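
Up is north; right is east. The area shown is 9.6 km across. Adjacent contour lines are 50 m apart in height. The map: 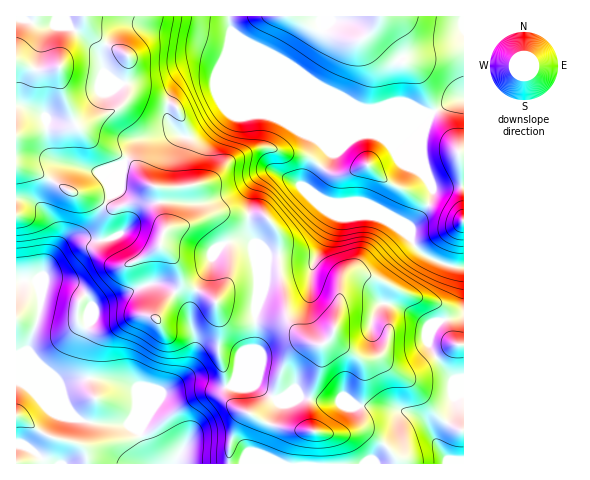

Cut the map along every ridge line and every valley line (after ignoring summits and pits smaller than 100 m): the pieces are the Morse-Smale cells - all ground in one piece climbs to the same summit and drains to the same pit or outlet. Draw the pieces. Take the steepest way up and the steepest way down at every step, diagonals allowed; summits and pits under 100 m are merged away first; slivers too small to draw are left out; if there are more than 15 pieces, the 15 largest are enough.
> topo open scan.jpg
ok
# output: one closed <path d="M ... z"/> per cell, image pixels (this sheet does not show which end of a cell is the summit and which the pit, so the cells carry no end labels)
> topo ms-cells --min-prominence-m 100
<path d="M229 16l-212 0-1 150 23 8 30 17 23 6 19 10 5 0-8 6-6 12 0 19 4 9 9 10 10 3 14-6 22-14 15 16 7 19 33 20 4 24-1 30 6 19 2 22 8 11 11 5-6 7-8 18-3 27 234 0 1-197-19-3-19-8-11-10-5-9 2-12 11-11 9-19 0-7-5-13-5-27 4-23 5-12-13-3-55-1-42-22-37-27-42-21-11-10z"/><path d="M19 166l-3 1 0 296 212 1 5-31 13-21-11-5-8-11-2-22-6-19 1-30-4-24-33-20-7-19-15-16-22 14-14 6-10-3-9-10-4-9 0-19 6-12 8-5-5-1-19-10-23-6-30-17z"/><path d="M463 16l-233 0 0 10 1 3 14 13 39 18 37 27 42 22 55 1 15 3 22-13 9-2z"/><path d="M463 99l-8 1-20 10-5 5-3 7-5 26 5 27 5 13 0 7-9 19-11 11-2 11 5 10 8 8 31 13 10-1z"/>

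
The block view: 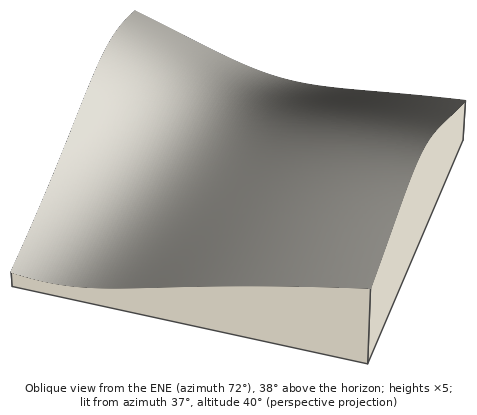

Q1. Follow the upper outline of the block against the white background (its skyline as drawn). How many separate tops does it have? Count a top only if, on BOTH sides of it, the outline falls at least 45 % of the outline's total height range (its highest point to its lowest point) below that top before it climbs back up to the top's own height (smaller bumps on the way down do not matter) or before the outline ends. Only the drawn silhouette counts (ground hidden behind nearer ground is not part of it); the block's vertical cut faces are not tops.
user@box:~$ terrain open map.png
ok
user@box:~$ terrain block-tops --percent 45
0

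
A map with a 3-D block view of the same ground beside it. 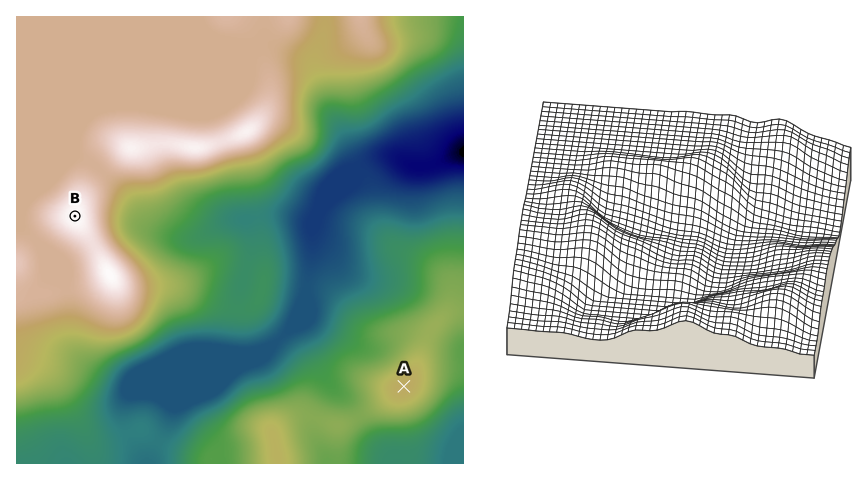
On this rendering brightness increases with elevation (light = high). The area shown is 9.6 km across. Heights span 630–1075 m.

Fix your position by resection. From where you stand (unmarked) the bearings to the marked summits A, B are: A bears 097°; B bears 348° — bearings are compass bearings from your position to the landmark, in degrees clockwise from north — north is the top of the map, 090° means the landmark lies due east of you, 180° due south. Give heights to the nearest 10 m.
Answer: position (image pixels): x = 103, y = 350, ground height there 900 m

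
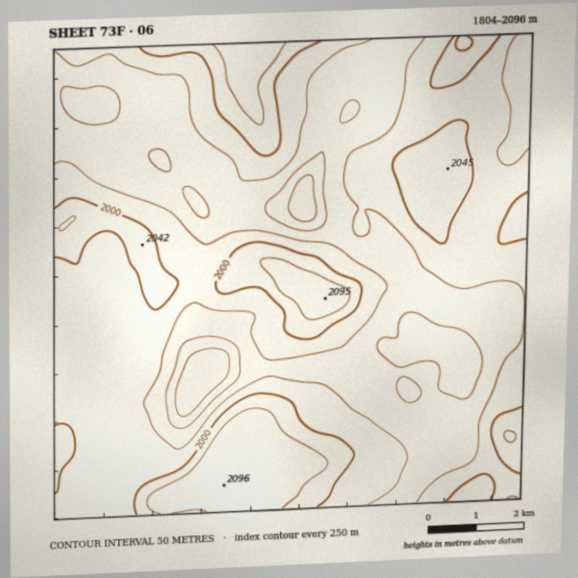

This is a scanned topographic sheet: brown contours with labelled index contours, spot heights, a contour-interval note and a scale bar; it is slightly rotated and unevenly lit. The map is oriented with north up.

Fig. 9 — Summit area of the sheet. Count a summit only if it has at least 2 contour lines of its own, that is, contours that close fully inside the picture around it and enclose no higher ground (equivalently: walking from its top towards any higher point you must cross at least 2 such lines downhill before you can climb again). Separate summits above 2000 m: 1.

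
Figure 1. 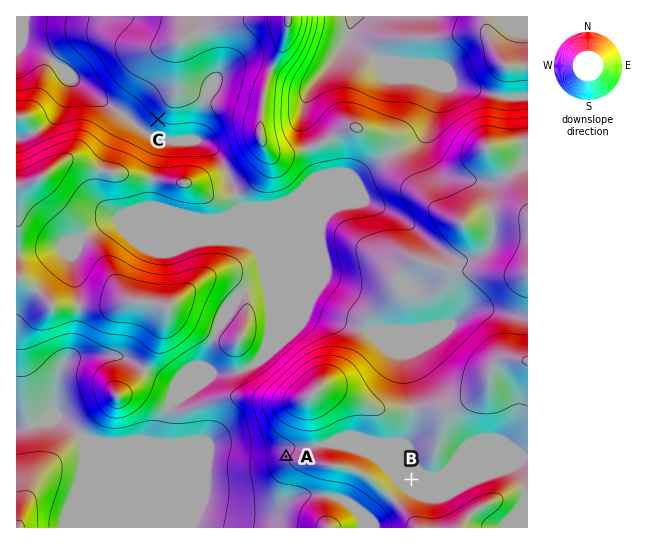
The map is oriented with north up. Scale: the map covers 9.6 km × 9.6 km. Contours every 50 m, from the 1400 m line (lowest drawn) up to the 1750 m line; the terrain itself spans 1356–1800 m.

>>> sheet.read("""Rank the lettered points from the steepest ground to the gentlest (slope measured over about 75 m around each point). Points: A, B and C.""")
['C', 'A', 'B']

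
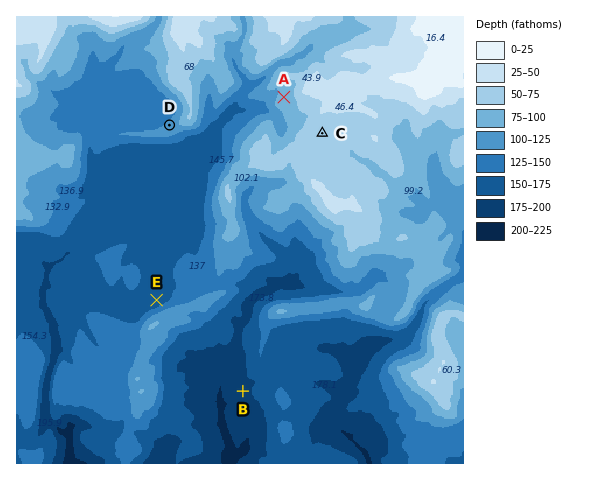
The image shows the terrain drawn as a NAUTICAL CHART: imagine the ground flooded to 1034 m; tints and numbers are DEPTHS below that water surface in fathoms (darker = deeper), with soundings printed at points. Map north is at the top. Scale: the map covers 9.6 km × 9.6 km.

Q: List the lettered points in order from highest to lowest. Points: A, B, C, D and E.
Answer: C A D E B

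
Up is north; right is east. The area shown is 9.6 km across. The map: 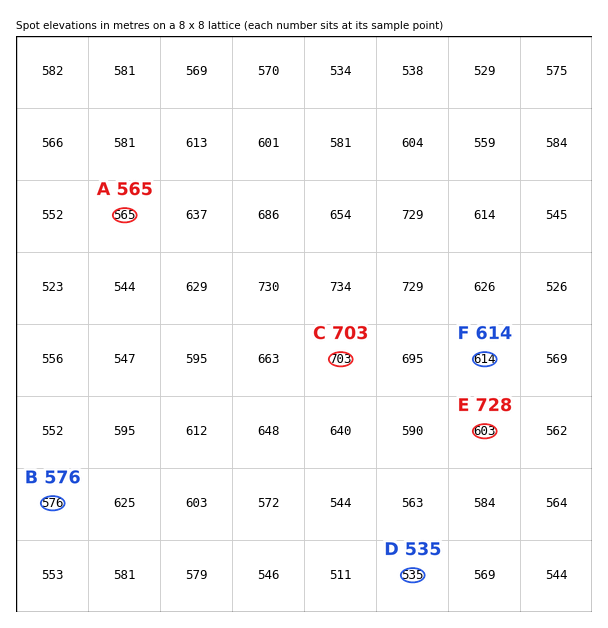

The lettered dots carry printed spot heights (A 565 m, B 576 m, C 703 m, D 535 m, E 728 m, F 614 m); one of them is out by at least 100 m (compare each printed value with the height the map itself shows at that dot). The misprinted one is E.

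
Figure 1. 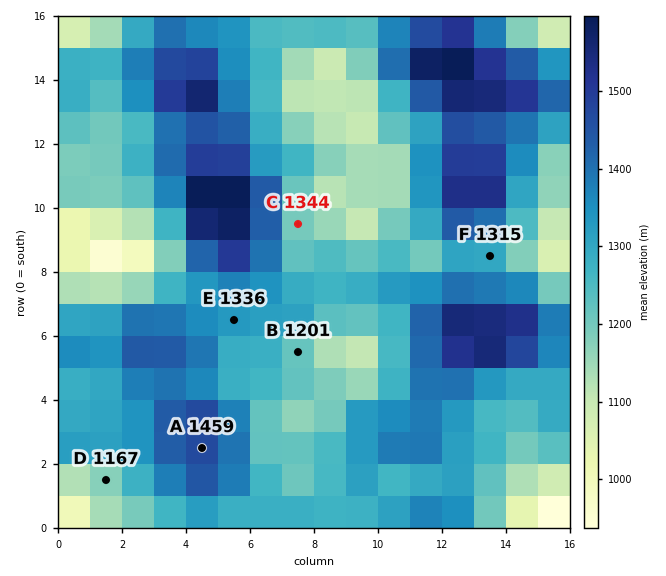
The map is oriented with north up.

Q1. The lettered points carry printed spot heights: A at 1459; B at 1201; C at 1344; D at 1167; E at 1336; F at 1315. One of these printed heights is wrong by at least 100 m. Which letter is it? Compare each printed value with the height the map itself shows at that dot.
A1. C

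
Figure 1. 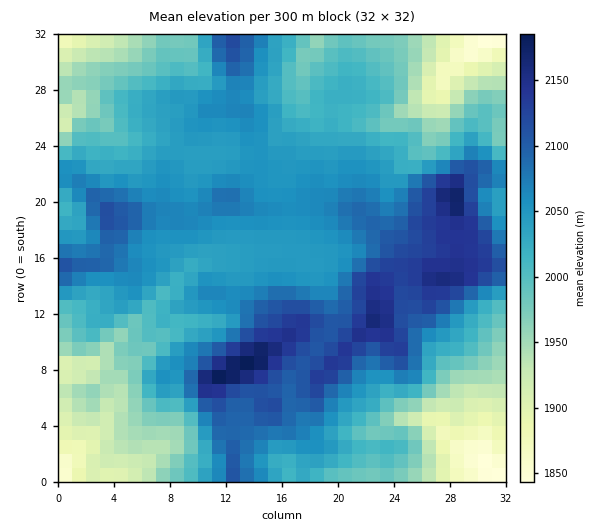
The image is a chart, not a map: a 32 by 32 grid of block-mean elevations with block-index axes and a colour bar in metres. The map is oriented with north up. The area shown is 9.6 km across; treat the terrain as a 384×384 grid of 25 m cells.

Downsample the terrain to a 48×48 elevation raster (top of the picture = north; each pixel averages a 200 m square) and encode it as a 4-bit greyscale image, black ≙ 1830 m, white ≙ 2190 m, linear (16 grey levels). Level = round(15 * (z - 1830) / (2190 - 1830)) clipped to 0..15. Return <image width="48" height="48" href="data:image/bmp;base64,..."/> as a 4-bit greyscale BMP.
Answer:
<image width="48" height="48" href="data:image/bmp;base64,Qk32BAAAAAAAAHYAAAAoAAAAMAAAADAAAAABAAQAAAAAAIAEAAATCwAAEwsAABAAAAAAAAAAAAAAABEREQAiIiIAMzMzAERERABVVVUAZmZmAHd3dwCIiIgAmZmZAKqqqgC7u7sAzMzMAN3d3QDu7u4A////ABIzMzNEVmd5msuqmIiId3ZmZmZVQyERARIjQzNEVmeImsuqmIiIh3d3d2ZVQyERAREjRERERWZ4irupmIiZmIh3d3ZlQyERESIjREVURFZ4m7uqmZmZmZiHiIdlMhEREjMzNEVVVVVoq7u7qqqqmYd3d4dkMiIRIjMzNFVVVVZ5q7u7q7qqmId2ZmZUIiIiIjNERFVWZmZ5u7u7u7qqqYh3ZVRDIjMiIzRFREVmd2eKu7u8zLq7uZiIdlRDM0MzM0RVVEVmeHibzLu8zLu8upmYh2ZlREQzM0VWVEVniYm93My8y7vMuqmZiIh2VURERERVVVVomZrO7t3My7vNy7qZmZmXZVRVVTM0RVVomZq97/7t3LvM3cuqmquodlVVVTMzRWVnmZqs3u/+7My83dy6q8upd2ZmVUVVRWZmeZqrzd7/7czLzdy7vMyph3d2ZVZmVWZmZ4mqu83u7t3LzN3MzdypiIh3ZWZ3dVZ3d3iZmrvN3d3MvM3d3dypmYiHZmd4h2Znh3eIiJq8zN3czMze7cu7qZiHdmd4iIdniIiIiJq8zM3cy7ze7cvMupmId3d4iZmHeJmZmZq7vMzMu7zN7czMy6mYd4iIiZmYeImaqqqru7u7qrzN7czN3LqpiJmYiZmZh4iaqqmqq6qqqrzd3czN3dy6qbqpmZqpmIiZmZmZmqmZmavd3czd7u3cu8u6qqqqmYiJmZmZmZmZmavN3czd7d3dzMu7u7qqmZiImZmZmZmZmZq7zMzd3d3dzLuru7qpmZmZmZmZmZmZmZmrvMzM3d3dy6qaq7qpmZmZmZmZmZmZmZqqvMzM3d3dy5mZu7uqmZmZmZmZmZmZmaqru7zM3d3cuoiavMu6qqqqmZmZmZmZqqq7u7zN3d3cqYiazMy6qqqqqqqqqpmqqqu7urzN3e3LqYibzLu6qqqqqqqqqqqqqru7qqvM3u7KmYmru7uqqqmaq7qqmZqqqqu6qavM3v26mZqrqqqZmpmZqqqpmZmqqqqqmZq83u26qaqqmZmZmZmZmqqZmZmamaqqmZmrzd3LuqqZiJmZmZmZmZmZmZmZmZmZmYiJq8zLuomYiIiJmZmZmZmZmZmZmZmZmYd4iZq7qHiIiIiImZmZmZmZmZmZmZmZiIh2d4mph2d3d3eIiZmZmZmZmZmYiImIiIh2ZniYdkZ3dneIiZmZmZmpmYmIiIiHd3d2VniHZjRmZniIiZmZmZqqmYiIiId3ZmZlRWd3djRWZniImZmaqqqqmYh4iIh3dlVURFZ3dlRFZ4iJmZmaqqqpmId4iIiId2VDM0VndlVVZ3iImZmZmaqZiHd4iIiIh3VDIkVmZlZWZnd4iJmImaqpiHd3iIiId3ZDIjRVVVVmZmd3d4h3iaupmHZ3eIiHd2ZTISM0REVVZmZmd3d3mrupmHZnd4h3d2ZUMhIjMzRFVVVWZ3d4m8y6mYdmd3d3dmZUMhERIiM0REVWZ2Z4q8y6mYdmZ3d3ZmZVQyERESIzNEVVZmZorMy6mIhlVndmZmVUQyERAQ=="/>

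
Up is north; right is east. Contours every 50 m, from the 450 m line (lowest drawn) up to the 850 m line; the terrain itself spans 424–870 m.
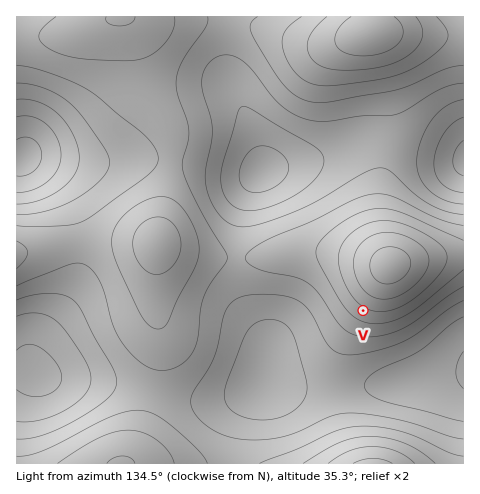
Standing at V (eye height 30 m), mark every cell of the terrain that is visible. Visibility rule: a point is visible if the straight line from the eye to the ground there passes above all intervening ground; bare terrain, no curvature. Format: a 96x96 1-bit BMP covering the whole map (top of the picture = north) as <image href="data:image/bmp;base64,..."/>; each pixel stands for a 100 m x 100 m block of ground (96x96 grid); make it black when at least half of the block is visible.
<image width="96" height="96" href="data:image/bmp;base64,Qk2+BAAAAAAAAD4AAAAoAAAAYAAAAGAAAAABAAEAAAAAAIAEAAATCwAAEwsAAAIAAAAAAAAA////AAAAAAAAAAAAAAAAAAAAAAAAAAAAAAAAAAAAAAAAAAAAAAAAAAAAAAAAAAAAAAAAAAAAAAAAAAAAAAAAAAAAAAAAAAAAAAAAAAAAAAAAAAAAAAAAAAAAAAAAAAAAAAAAAAAAAAAAAAAAAAAAAAAAAAAAAAAAAAAAAAAAAAAAAAAAAAAAAAAAAAAAAAAAAAAAAAAAAAAAAAAAAAAAAAAAAAAAAAAAAAAAAAAAAAAAAAAAAAAAAAAAAAAAAAAAAAAAAAAAAAAAAAAAAAAAAAAAAAAAAAAAAAAAAAAAAAAAAAAAAAAAAAAAAAAAAAAAAAAAAAAAAAAAAAAAAAAAAAAAAAAAAAAAAAAAAAAAAAAAAAAAAAAAAAAfwAAAAAAAAAAAAAA/+AAAAAAAAAAAAAB//wAAAAAAAAAAAAD//8AAAAAAAAAAAAP///AAAAAAAAAAAA////gAAAAAAAAAAH////wAAAAAAAAAAP////wAAAAAAAAAAf////4AAAAAAAAAAf////4AAAAAAAAAAf////8AAAAAAAAAAf////8AAAAAAAAAAf////8AAAAAAAAAAf////8AAAAAAAAAAP////8AAAAAAAAAAP////8AAAAAAAAAAP////8AAAAAAAAAAP////8AAAAAAAAAAP////8AAAAAAAAAAP////8AAAAAAAAAAP////8AAAAAAAAAAf////8AAAAAAAAAA/////8AAAAAAAAAB/////8AAAAAAAAAH/////8AAAAAAAAAf/////8AAAAAAAAH//////8AAAAAAAB///////8AAAAAAAH///////8AAAAAAAH///////8AAAAAAAH///////8AAAAAAAH///////8AAAAAAAD///////8AAAAAAAD///////8AAAAAAAB///////8AAAAAAAA///////8AAAAAAAAf//////8AAAAAAAAP//////8AAAAAAAAH//////8AAAAAAAAB//////8AAAAAAAAAH/////8AAAAAAAAAAA////4AAAAAAAAAAAD/g+AAAAAAAAAAAAAAAAAAAAAAAAAAAAAAAAAAAAAAAAAAAAAAAAAAAAAAAAAAAAAAAAAAAAAAAAAAAAAAAAAAAAAAAAAAAAAAAAAAAAAAAAAAAAAAAAAAAAAAAAAAAAAAAAAAAAAAAAAAAAAAAAAAAAAAAAAAAAAAAAAAAAAAAAAAAAAAAAAAAAAAAAAAAAAAAAAAAAAAAAAAAAAAAAAAAAAAAAAAAAAAAAAAAAAAAAAAAAAAAAAAAAAAAAAAAAAAAAAAAAAAAAAAAAAAAAAAAAAAAAAAAAAAAAAAAAAAAAAAAAAAAAAAAAAAAAAAAAAAAAAAAAAAAAAAAAAAAAAAAAAAAAAAAAAAAAAAAAAAAAAAAAAAAAAAAAAAAAAAAAAAAAAAAAAAAAAAAAAAAAAAAAAAAAAAAAAAAAAAAAAAAAAAAAAAAAAAAAAAAAAAAAAAAAAAAAAAAAAAAAAAAAAAAAAAAAAAAAAAAAAAAAAAAAAAAAAAAAA="/>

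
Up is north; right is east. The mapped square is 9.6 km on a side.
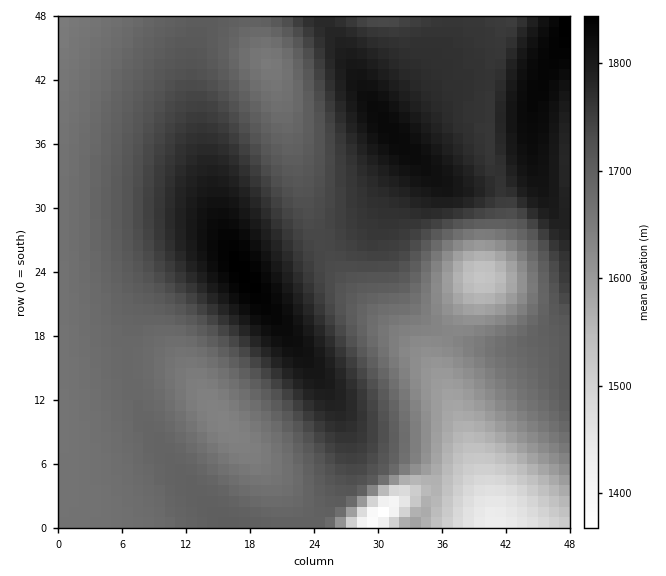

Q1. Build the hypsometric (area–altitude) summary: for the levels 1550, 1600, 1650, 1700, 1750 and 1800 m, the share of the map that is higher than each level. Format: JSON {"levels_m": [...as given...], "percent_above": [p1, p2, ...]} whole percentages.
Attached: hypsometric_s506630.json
{"levels_m": [1550, 1600, 1650, 1700, 1750, 1800], "percent_above": [96, 92, 85, 52, 32, 11]}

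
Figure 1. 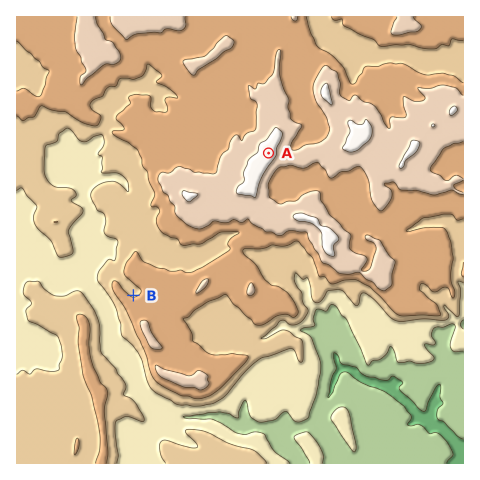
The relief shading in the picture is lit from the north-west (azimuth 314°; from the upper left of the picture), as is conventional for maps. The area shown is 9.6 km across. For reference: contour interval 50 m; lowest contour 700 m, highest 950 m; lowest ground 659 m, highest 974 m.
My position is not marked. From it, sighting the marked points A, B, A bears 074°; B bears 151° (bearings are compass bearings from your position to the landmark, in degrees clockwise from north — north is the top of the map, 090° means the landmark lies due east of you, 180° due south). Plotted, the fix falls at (84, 206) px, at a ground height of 790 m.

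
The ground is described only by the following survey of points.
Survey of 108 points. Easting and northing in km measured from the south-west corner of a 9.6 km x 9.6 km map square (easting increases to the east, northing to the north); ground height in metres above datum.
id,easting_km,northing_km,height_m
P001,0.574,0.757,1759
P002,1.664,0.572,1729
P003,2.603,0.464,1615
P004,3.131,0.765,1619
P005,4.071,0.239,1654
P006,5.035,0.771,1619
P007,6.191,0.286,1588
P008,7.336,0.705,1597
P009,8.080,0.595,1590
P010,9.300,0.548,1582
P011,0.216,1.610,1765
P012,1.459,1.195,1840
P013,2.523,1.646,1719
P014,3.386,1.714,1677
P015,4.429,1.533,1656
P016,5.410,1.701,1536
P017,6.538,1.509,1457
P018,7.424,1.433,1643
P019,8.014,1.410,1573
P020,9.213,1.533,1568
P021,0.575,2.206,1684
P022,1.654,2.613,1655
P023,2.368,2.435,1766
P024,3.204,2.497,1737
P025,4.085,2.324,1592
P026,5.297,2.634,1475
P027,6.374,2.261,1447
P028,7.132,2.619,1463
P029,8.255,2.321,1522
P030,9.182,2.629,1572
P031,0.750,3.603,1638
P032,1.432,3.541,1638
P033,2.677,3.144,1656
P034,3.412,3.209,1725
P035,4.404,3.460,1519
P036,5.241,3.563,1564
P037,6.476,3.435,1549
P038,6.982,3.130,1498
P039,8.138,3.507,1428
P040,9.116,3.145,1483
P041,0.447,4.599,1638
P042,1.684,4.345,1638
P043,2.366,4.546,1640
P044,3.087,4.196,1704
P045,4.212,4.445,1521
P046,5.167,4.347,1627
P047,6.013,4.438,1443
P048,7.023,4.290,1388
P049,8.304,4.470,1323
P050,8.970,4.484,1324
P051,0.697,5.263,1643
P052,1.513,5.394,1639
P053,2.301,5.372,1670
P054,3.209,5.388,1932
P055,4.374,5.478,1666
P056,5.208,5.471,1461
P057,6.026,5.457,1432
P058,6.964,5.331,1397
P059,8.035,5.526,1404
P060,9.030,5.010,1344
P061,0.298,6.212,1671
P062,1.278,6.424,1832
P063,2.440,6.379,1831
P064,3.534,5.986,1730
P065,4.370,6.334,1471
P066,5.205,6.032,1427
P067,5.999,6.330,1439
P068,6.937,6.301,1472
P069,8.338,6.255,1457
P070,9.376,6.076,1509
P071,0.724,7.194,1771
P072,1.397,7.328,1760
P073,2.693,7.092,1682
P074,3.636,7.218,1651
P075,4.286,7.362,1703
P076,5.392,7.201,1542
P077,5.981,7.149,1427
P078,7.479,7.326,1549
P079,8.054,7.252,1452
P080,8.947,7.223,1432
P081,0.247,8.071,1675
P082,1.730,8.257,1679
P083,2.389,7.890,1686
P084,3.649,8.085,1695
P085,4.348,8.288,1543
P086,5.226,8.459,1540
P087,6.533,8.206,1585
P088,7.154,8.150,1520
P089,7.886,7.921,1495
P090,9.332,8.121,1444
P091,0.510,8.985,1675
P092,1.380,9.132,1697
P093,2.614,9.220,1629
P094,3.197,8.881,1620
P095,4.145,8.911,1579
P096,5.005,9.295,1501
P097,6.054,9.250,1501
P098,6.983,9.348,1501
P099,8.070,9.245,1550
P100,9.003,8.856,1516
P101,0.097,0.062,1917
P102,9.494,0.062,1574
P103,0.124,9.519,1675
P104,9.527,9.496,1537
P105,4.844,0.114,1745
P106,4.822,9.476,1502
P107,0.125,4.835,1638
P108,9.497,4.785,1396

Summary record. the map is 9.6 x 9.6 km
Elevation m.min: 1310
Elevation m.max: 1940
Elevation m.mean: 1580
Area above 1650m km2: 28.1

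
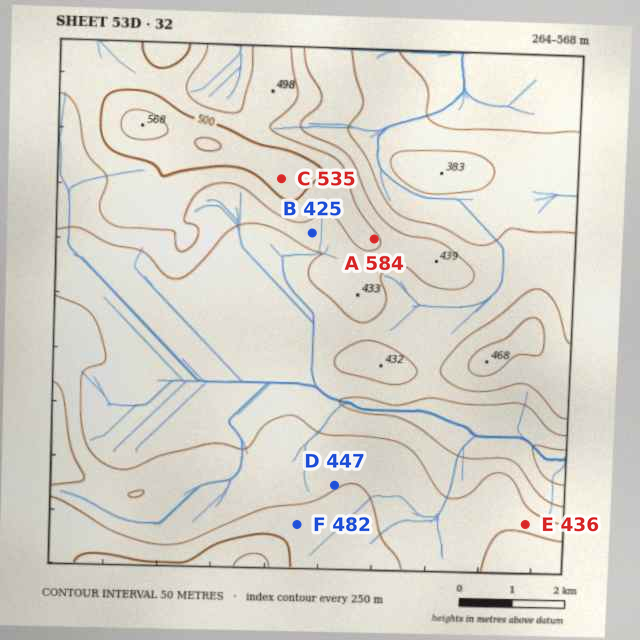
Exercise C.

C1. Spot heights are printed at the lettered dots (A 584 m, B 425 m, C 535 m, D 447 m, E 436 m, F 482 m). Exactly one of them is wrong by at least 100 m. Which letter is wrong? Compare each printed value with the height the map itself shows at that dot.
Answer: A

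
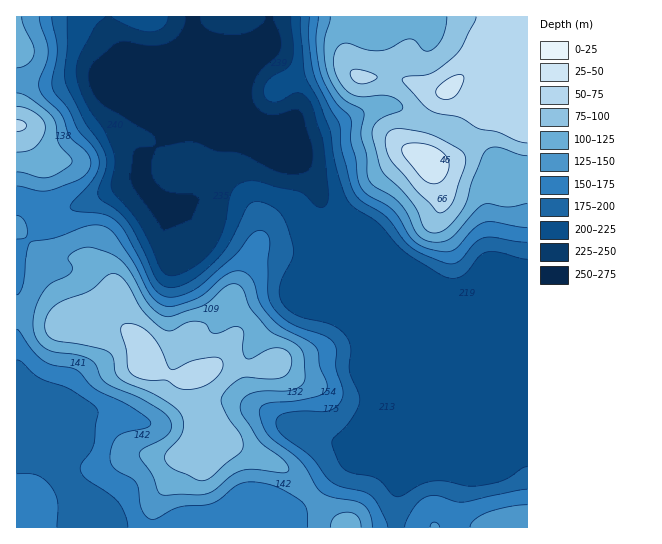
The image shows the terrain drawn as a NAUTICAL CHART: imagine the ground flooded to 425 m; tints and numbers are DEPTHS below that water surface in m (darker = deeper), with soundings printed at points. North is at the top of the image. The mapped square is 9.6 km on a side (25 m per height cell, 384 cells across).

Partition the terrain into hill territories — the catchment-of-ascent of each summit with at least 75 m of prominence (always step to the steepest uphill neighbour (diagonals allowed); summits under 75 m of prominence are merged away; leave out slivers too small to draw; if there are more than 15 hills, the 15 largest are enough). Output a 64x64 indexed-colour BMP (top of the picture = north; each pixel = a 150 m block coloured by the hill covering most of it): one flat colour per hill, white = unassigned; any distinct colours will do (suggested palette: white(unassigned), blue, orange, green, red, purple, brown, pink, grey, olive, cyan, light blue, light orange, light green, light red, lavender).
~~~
<image width="64" height="64" href="data:image/bmp;base64,Qk12CAAAAAAAAHYAAAAoAAAAQAAAAEAAAAABAAQAAAAAAAAIAAATCwAAEwsAABAAAAAAAAAA////ALR3HwAOf/8ALKAsACgn1gC9Z5QAS1aMAMJ34wB/f38AIr28AM++FwDox64AeLv/AIrfmACWmP8A1bDFABERERERERERERERERERERERERERERERERERERERERERERERERERERERERERERERERERERERERERERERERERERERERERERERERERERERERERERERERERERERERERERERERERERERERERERERERERERERERERERERERERERERERERERERERERERERERERERERERERERERERERERERERERERERERERERERERERERERERERERERERERERERERERERERERERERERERERERERERERERERERERERERERERERERERERERERERERERERERERERERERERERERERERERERERERERERERERERERERERERERERERERERERERERERERERERERERERERERERERERERERERERERERERERERERERERERERERERERERERERERERERERERERERERERERERERERERERERERERERERERERERERERERERERERERERERERERERERERERERERERERERERERERERERERERERERERERERERERERERERERERERERERERERERERERERERERERERERERERERERERERERERERERERERERERERERERERERERERERERERERERERERERERERERERERERERERERERERERERERERERERERERERERERERERERERERERERERERERERERERERERERERERERERERERERERERERERERERERERERERERERERERERERERERERERERERERERERERERERERERERERERERERERERERERERERERERERERERERERERERERERERERERERERERERERERERERERERERERERERERERERERERERERERERERERERERERERERERERERERERERERERERERERERERERERERERERERERERERERERERERERERERERERERERERERERERERERERERERERERERERERERERERERERERERERERERERERERERERERERERERERERERERERERERERERERERERERERERERERERERERERERERERERERERERERERERERERERERERERERERERERERERERERERERERERERERERERERERERERERERERERERERERERERERERERERERERERESIiIiIiIiERERERERERERERERERERERERERERERERESIiIiIiIiIRERERERERERERERERERERERERERERERESIiIiIiIiIhERERERERERERERERERERERERERERERESIiIiIiIiIiERERERERERERERERERERERERERERERESIiIiIiIiIiIRERERERERERERERERERERERERERERESIiIiIiIiIiIhERERERERERERERERERERERERERERESIiIiIiIiIiIiERERERERERERERERERERERERERERESIiIiIiIiIiIiIRERERERERERERERERERERERERERESIiIiIiIiIiIiIhERERERERERERERERERERERERERESIiIiIiIiIiIiIiERERERERERERERERERERERERERESIiIiIiIiIiIiIiIRERERERERERERERERERERERERESIiIiIiIiIiIiIiIhERMRERERERERERERERERERERESIiIiIiIiIiIiIiIiETMzMxERERERERERERERERERESIiIiIiIiIiIiIiIiIzMzMzMxERERESIhERERERERERIiIiIiIiIiIiIiIiIjMzMzMzMzEREiIiIREREREREREiIiIiIiIiIiIiIiIiMzMzMzMzMzESIiIhEREREREREiIiIiIiIiIiIiIiIiIzMzMzMzMzMSIiIiIRERERERESIiIiIiIiIiIiIiIiIjMzMzMzMzMzIiIiIhERERERESIiIiIiIiIiIiIiIiIiMzMzMzMzMzMiIiIiIRERERESIiIiIiIiIiIiIiIiIiIzMzMzMzMzMzIiIiIhERERERIiIiIiIiIiIiIiIiIiIjMzMzMzMzMzMyIiIiERERERIiIiIiIiIiIiIiIiIiIiMzMzMzMzMzMzMiIiIRERERIiIiIiIiIiIiIiIiIiIiIzMzMzMzMzMzMyIiIRERERIiIiIiIiIiIiIiIiIiIiIjMzMzMzMzMzMzMiIhERESIiIiIiIiIiIiIiIiIiIiIiMzMzMzMzMzMzMyIhERESIiIiIiIiIiIiIiIiIiIiIiIzMzMzMzMzMzMzMiERERIiIiIiIiIiIiIiIiIiIiIiIjMzMzMzMzMzMzMyIRERIiIiIiIiIiIiIiIiIiIiIiIiMzMzMzMzMzMzMzMREREiIiIiIiIiIiIiIiIiIiIiIiIzMzMzMzMzMzMzMxEREiIiIiIiIiIiIiIiIiIiIiIiIjMzMzMzMzMzMzMzERESIiIiIiIiIiIiIiIiIiIiIiIiMzMzMzMzMzMzMzMRESIiIiIiIiIiIiIiIiIiIiIiIiIzMzMzMzMzMyIzMxERIiIiIiIiIiIiIiIiIiIiIiIiIjMzMzMzMzIiIiIjERIiIiIiIiIiIiIiIiIiIiIiIiIiMzMzMzMzIiIiIiIRIiIiIiIiIiIiIiIiIiIiIiIiIiIzMzMzMzMiIiIiIiIiIiIiIiIiIiIiIiIiIiIiIiIiIjMzMzMzMyIiIiIiIiIiIiIiIiIiIiIiIiIiIiIiIiIi"/>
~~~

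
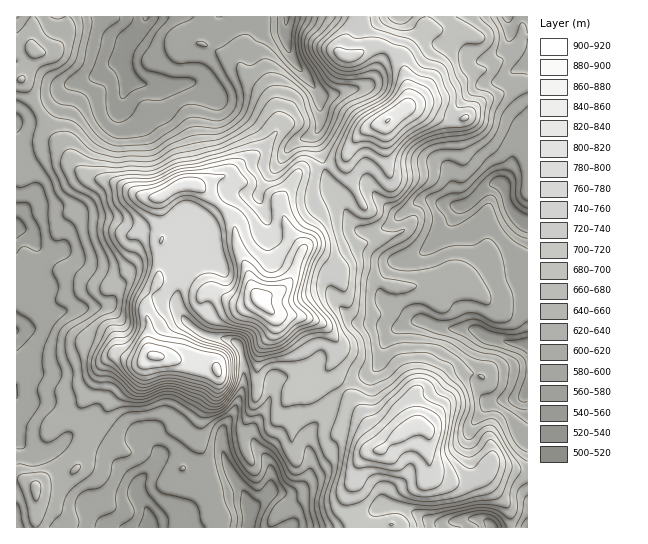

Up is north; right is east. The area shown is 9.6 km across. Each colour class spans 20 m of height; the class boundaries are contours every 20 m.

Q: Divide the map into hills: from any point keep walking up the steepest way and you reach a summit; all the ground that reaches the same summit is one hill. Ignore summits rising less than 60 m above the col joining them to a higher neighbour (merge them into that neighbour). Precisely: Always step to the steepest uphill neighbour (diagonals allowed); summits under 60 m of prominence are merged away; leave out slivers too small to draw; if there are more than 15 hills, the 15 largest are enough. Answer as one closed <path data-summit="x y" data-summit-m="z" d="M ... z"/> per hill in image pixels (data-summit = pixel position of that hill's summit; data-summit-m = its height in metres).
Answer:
<path data-summit="261 298" data-summit-m="910" d="M286 16l-270 1 0 313 18-2 28-17 45-6 8-10 1-13 19-18 18-5 25 0 3 8 0 11-4 15 0 12 4 10 10 12 16 9 19 3 11 4 4 8 3 15 0 16-3 12-10 24-8 11-2 6 2 18 4 14-20 2-20-13-8-3-13 0-7 5-21 27-2-4-19-18-10-14-25-13-11-1-16 14-18 7-6-1-14-16 0 89 272 0 6-9 0-10-3-6-11-9 13-2 7-4 8-13 2-18-3-8 0-12 4-8 24-34 10-10 23-10 10-10 2-14 7-14 7-8 18-8 12 0 14 7 35 1 13 8-6 13-6 32 12 19 32-2 9-8 0-217-11 1-14 9-8-1-12 6-13 14-8 4-20-3-11-4-9 0-8 4-29 24-10 3-17-2-7-7-10-21-13-19-7-28-6-17 5-12 0-27-5-11-19-22-7-12-4-15z"/><path data-summit="387 121" data-summit-m="841" d="M527 16l-18 0 0 23-4 8-7 8-17 6-10-1-14-13-18-3-9-4-11-8-14-16-118 1-2 21 4 15 7 12 19 22 5 11 0 27-5 12 6 17 7 28 13 19 10 21 7 7 17 2 10-3 29-24 8-4 9 0 11 4 20 3 8-4 17-16 8-4 8 1 14-9 11-2 0-66-9-12-8-17 3-7 14-6z"/><path data-summit="403 431" data-summit-m="807" d="M425 321l-12 0-18 8-11 14-5 22-10 10-23 10-10 10-24 34-4 8 0 12 3 8-2 18-8 13-7 4-13 2 11 9 3 6 0 10-5 9 238-1 0-134-9 6-32 2-12-19 6-32 6-13-13-8-35-1z"/><path data-summit="155 355" data-summit-m="864" d="M178 259l-25 0-18 5-19 18-1 13-8 10-45 6-28 17-18 3 0 107 15 17 6 1 10-3 8-4 14-13 9-1 29 14 10 14 19 18 2 4 21-27 7-5 13 0 8 3 20 13 21-3-5-13-2-18 2-6 8-11 10-24 3-12-1-25-6-14-11-4-19-3-16-9-10-12-4-10 0-12 4-15 0-11z"/>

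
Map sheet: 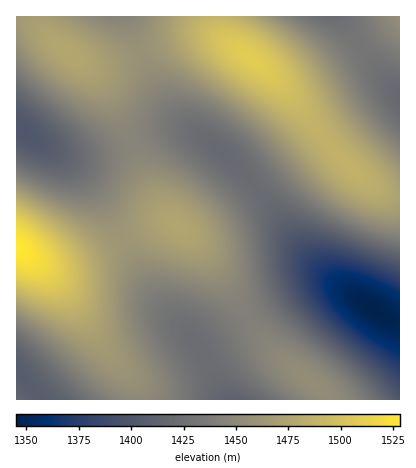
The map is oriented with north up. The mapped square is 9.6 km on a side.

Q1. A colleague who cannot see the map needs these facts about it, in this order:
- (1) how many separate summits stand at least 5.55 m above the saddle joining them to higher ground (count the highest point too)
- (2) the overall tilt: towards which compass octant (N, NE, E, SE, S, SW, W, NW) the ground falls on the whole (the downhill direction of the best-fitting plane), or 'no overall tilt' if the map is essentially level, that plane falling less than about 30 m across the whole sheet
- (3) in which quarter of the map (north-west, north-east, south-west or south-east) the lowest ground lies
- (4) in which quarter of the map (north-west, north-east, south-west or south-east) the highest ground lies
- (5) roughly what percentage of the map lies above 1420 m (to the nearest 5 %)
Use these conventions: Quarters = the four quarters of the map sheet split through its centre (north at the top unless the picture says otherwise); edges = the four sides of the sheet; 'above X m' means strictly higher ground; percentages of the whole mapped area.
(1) Counting only tops that stand 5.55 m proud, the map has 7 summits.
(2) Overall the map slopes down towards the south-east.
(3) The lowest point lies in the south-east quarter of the map.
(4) The highest point lies in the south-west quarter of the map.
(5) Ground above 1420 m makes up about 85 % of the sheet.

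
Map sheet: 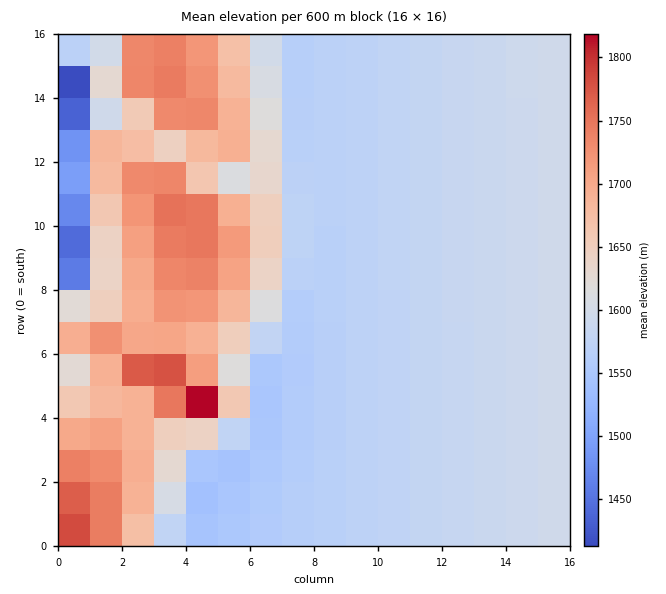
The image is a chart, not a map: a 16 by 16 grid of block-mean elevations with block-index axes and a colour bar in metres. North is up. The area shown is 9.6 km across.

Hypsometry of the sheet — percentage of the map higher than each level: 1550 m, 95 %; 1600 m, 33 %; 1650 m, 26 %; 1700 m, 16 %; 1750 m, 4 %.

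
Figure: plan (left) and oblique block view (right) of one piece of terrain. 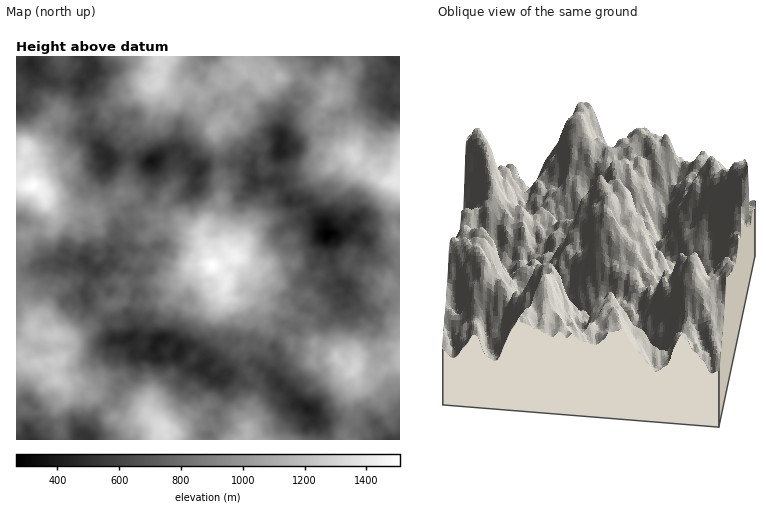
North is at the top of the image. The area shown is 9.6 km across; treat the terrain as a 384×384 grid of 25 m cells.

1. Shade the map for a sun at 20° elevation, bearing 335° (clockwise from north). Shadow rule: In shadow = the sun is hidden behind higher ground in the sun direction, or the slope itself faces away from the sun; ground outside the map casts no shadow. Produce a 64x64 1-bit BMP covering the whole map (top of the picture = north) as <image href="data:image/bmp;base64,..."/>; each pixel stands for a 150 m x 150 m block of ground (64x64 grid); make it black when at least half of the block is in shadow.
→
<image width="64" height="64" href="data:image/bmp;base64,Qk0+AgAAAAAAAD4AAAAoAAAAQAAAAEAAAAABAAEAAAAAAAACAAATCwAAEwsAAAIAAAAAAAAA////AAAAAADg/BAcAAAAB+D9AAMAAAAf4f2AAAAAADzz/AAAAAAAfAP8AAAAAAD+Mf4AAAAA4/v+7gAAAAHh+f9AAAAAAPj550AAAAAAcFzgAAAAAAABjnAAAAAAA+HnwIAAAADh4GMA8AAGA8AAAAAwAAAfwAAgADgAAf+AAAAAPwI///AAAAIf4///8AAAAA/z///wAAAAB/v//4AAAAAAMf//uAAAAAHy///8AAAAAfLgf/AAAAAAYGA/gAAAAAAAGAgcAAQAgAAcHPwAAAAwAAge/AAAAAAAAI7DAAAAAAAAzkMAACHwAABGIwAAf/4AAAYBAAA/+wAAAAAAAH//gAAAAAAAP/8PgAAAAAA//wOAAEAAAB/7gAAAMHwAH4OAAAB4P8B/g4AAABh/+f8AgAAAAD/7/wAAAAAAf//3ACAAAAA///MAAAAIBP//cAAAAAAH//8AAAAYBgD/9AAAAAAAYD/AACAAAAMgHAAAEAcAHwAEAAAwD4+/AABAABAf/f+4AAAAAE/9//wAAAAOB/z//gAAAAYT/P/8AAAA4wL4P/wAAADgg/gF/AAAAKAD+AP+AAAAAD/4A/4MAAAAP/AB/h6AAAAf2ED+CoAAAAPAQP4AAAAAAYAMPgAAAAAAAAYeAGAAYABwAAAA6AAgAHgAAABgAAAAOAAAAABgAIA4AAAAAA=="/>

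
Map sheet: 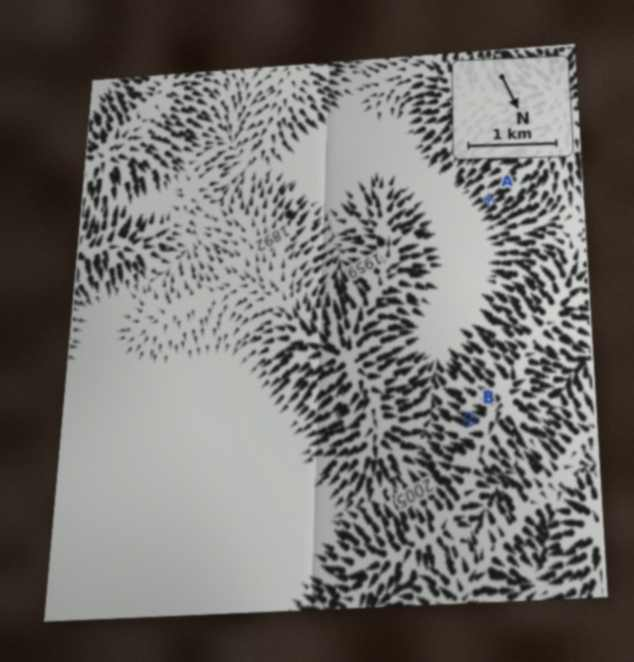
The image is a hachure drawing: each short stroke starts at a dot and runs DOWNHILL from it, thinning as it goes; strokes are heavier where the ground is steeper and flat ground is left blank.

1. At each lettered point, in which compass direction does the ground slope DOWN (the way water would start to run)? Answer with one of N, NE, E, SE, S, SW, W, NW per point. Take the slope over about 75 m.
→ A E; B SE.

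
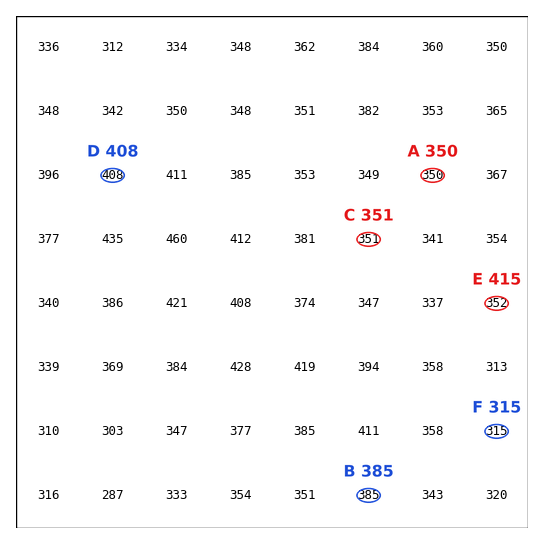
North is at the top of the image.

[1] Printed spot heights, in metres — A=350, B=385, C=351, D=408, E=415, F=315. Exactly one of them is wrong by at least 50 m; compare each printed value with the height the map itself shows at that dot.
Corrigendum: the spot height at E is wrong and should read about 352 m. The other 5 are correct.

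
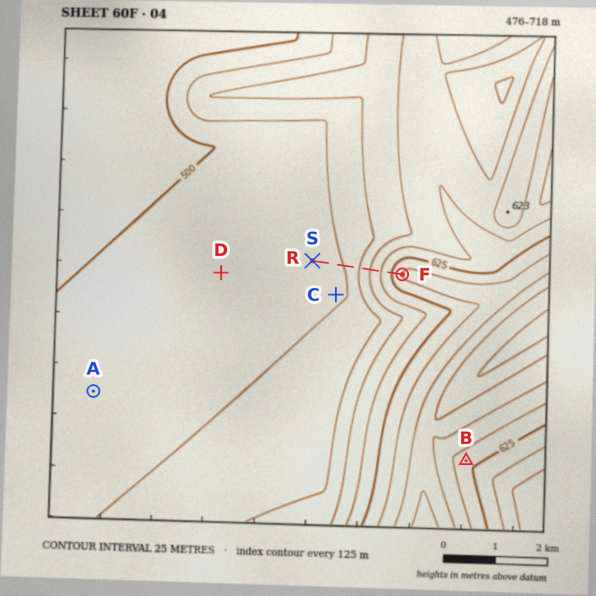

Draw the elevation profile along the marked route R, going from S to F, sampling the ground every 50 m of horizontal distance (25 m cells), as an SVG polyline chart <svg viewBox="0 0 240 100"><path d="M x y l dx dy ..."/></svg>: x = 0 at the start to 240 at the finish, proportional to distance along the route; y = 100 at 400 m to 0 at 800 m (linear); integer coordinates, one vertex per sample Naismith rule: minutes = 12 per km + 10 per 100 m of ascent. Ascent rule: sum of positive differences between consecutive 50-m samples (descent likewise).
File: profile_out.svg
<svg viewBox="0 0 240 100"><path d="M0 70l7 0 7 0 6 0 7 0 7 0 7 0 7 0 6 0 7 0 7-1 7 0 7 0 6-1 7 0 7-1 7-1 7-1 6-2 7-1 7-2 7-1 7-2 6-1 7-2 7-1 7-2 7-1 6-2 7-1 7-2 7-1 7-1 6-2 7-1 7-2 2 0"/></svg>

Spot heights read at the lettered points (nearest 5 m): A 510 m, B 635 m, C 525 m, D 510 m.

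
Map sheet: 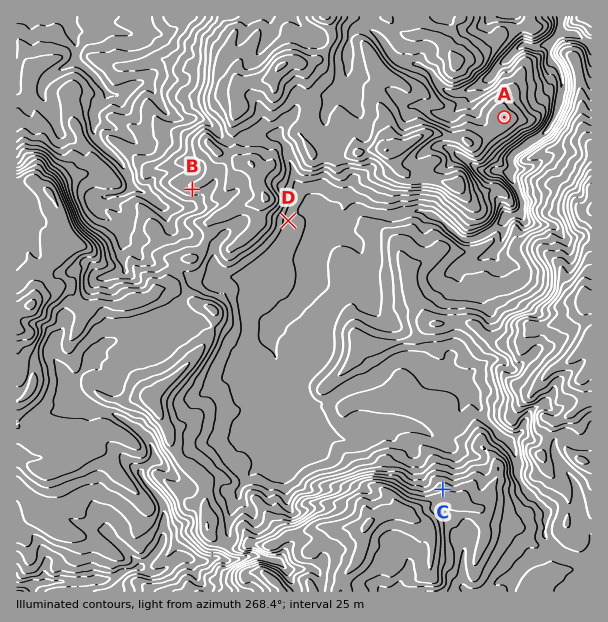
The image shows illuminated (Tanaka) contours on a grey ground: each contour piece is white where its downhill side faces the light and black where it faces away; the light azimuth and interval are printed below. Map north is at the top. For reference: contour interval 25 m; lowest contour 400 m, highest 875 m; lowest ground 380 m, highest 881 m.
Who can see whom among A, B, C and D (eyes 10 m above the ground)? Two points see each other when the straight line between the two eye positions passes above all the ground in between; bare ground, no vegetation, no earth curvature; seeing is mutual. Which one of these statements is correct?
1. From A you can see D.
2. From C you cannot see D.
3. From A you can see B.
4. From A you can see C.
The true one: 4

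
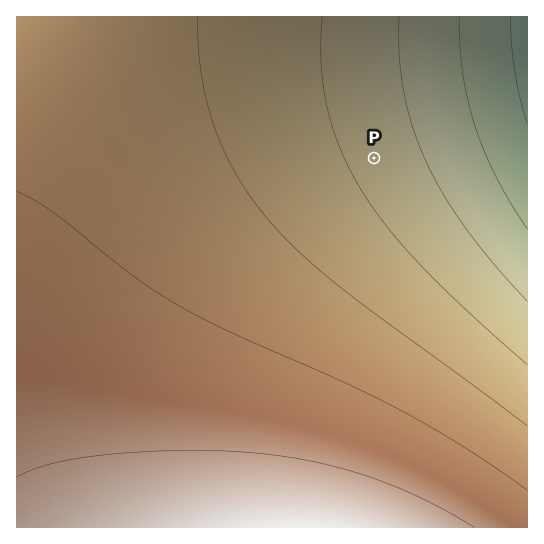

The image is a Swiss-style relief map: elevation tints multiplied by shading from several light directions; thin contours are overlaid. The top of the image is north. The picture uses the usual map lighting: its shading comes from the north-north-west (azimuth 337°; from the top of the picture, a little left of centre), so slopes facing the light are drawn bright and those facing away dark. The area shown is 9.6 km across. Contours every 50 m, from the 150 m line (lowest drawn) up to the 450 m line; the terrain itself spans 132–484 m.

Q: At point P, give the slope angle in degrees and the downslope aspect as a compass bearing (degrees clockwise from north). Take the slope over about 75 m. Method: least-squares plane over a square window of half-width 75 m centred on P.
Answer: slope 2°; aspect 66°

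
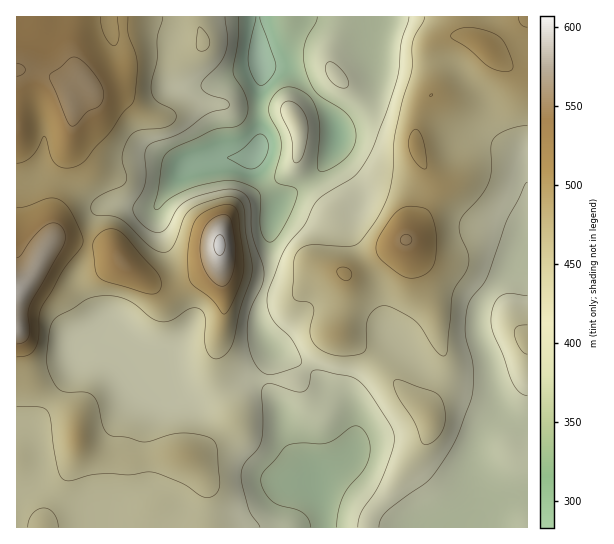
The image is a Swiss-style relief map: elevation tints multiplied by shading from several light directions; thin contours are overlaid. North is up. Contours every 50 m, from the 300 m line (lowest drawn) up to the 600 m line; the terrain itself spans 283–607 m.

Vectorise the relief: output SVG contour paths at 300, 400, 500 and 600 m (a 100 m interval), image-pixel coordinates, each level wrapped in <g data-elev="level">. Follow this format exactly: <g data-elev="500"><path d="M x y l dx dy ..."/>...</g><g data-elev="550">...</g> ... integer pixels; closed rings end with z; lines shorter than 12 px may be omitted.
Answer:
<g data-elev="300"><path d="M249 169l-22-11 15-9 15-14 5-1 4 4 2 4-1 12-8 12-5 3z"/><path d="M260 17l16 49-1 5-4 7-6 6-4 2-4-3-4-5-5-16 1-13 7-32"/></g><g data-elev="400"><path d="M260 527l-11-17-7-24-1-11 3-10 13-15 4-9 2-16-1-36 3-4 5-2 25 8 8 1 6-6 2-14 6-2 33 6 9 5 14 16 16 26 5 10 0 13-9 24-8 19-16 24-3 14"/><path d="M379 527l2-8 6-8 44-34 16-22 10-18 14-36 2-12 0-26-8-30 2-26 4-9 16-20 20-57 18-36 2-3"/><path d="M527 296l-17-3-9 3-7 9-3 16 2 12 10 22 9 27 7 10 8 4"/><path d="M294 162l3 1 2-2 4-6 4-17 1-13-3-10-4-7-7-6-7-1-5 4-1 6 10 26z"/><path d="M339 87l6 1 2-1 2-4-2-5-9-12-5-4-4 0-4 5 2 8 6 8z"/><path d="M409 17l-8 25-2 27-2 12-11 32-17 42-8 14-7 8-29 17-8 7-12 24-17 20-8 14-12 32 0 16 6 15 19 19 6 13 3 8-2 3-4 2-26 8-7-2-6-7-6-11-3-13-1-15 2-12 4-11 9-18 2-12-1-9-10-29-2-30-5-11-8-5-9-1-22 4-16 5-12 8-12 21-8 5-6 0-9-6-8-8-3-8 1-5 8-13 3-9 1-10-1-19 3-8 6-4 25-8 27-19 8-4 12-2 3-3-2-5-20-7-4-4-2-4 3-7 17-17 4-9 3-14-3-22"/></g><g data-elev="500"><path d="M17 357l12-2 6-7 4-10 0-21 3-10 21-37 18-23 2-6-2-8-10-21-5-7-7-5-10-2-22 8-10 2"/><path d="M223 314l3-1 3-3 6-14 7-17 2-12-6-54-4-7-7-2-17 5-13 9-6 12-3 24 0 20 2 8 22 17z"/><path d="M150 294l7-1 4-6 0-8-5-8-35-39-10-3-11 4-6 6-1 6 2 24 3 8 9 5z"/><path d="M342 279l5 2 4-3 1-5-3-4-7-2-5 3 1 5z"/><path d="M408 278l11-1 10-5 5-8 2-11 0-20-5-18-5-6-12-3-11 1-8 6-14 21-5 12 1 8 5 7 16 12z"/><path d="M423 169l3 0 1-3-2-20-4-12-3-4-3-1-2 2-3 6-1 12 5 11z"/><path d="M17 163l8-2 6-4 14-21 6 21 5 8 10 3 13-3 7-5 9-13 14-13 13-20 10-11 3-9 2-29-2-12-7-19 0-17"/><path d="M502 71l8 0 3-2 0-3-6-19-8-10-12-6-17-4-11 2-8 5 0 4 18 11 17 16 7 4z"/><path d="M117 17l2 21-2 6-3 2-4-2-5-8-3-9-2-10"/><path d="M518 17l3 7 6 3"/></g><g data-elev="600"><path d="M219 255l4-2 2-6-1-8-3-4-4 1-3 7 1 8z"/></g>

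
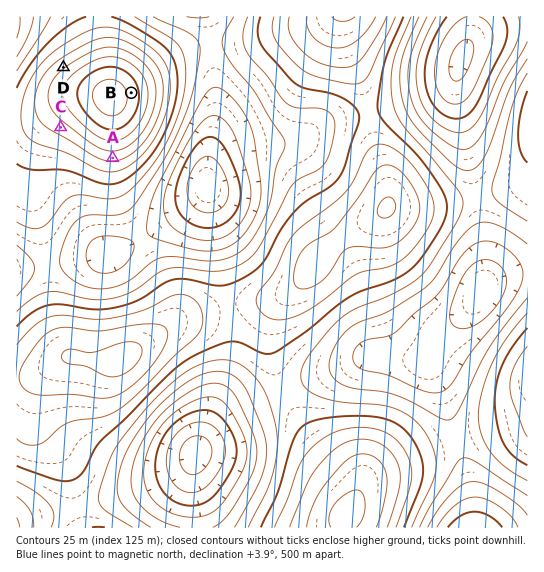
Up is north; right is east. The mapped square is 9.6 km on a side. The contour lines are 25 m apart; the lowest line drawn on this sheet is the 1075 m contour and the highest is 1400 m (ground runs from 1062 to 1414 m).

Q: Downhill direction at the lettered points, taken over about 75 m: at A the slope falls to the S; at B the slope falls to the E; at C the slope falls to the SW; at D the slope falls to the NW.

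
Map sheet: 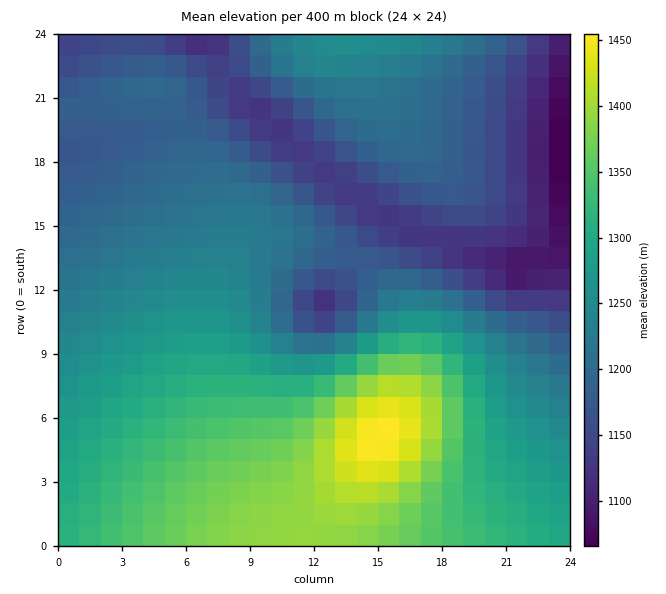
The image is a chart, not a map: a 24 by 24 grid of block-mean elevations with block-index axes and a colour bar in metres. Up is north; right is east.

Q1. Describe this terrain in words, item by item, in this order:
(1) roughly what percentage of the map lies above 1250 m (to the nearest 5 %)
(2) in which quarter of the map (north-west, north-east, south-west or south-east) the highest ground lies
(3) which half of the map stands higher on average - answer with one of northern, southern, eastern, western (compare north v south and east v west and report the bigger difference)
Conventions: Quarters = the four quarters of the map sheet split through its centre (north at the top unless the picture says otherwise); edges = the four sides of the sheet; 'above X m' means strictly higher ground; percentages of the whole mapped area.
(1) About 40 % of the map lies above 1250 m.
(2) The highest point lies in the south-east quarter of the map.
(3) The southern half stands higher on average than the northern half.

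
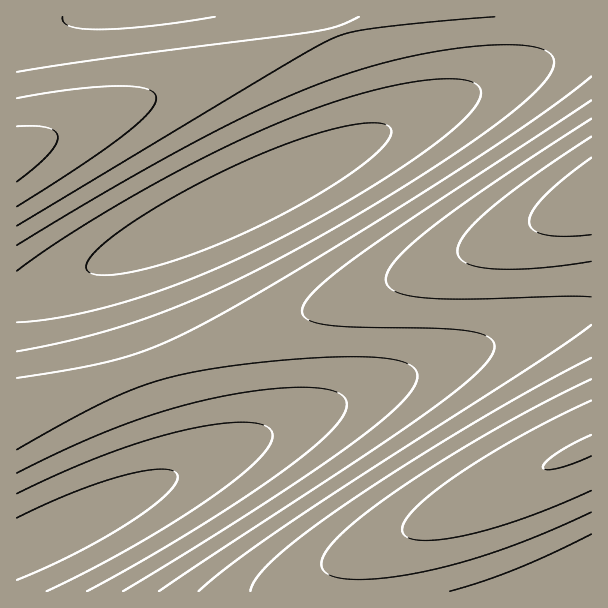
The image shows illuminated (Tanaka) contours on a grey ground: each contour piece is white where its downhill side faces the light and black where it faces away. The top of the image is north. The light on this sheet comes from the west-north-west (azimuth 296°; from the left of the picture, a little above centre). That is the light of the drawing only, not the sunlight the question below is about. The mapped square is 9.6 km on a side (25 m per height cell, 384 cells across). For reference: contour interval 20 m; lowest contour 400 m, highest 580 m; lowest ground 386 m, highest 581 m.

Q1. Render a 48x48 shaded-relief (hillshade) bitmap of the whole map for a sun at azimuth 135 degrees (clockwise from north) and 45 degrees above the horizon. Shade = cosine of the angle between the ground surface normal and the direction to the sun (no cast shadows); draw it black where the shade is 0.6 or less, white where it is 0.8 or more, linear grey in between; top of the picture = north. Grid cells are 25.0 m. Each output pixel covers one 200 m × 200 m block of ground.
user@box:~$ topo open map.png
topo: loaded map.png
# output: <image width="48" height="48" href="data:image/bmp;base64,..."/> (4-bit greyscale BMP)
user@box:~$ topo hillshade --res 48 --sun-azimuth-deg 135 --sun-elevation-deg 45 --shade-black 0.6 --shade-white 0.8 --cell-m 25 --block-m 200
<image width="48" height="48" href="data:image/bmp;base64,Qk32BAAAAAAAAHYAAAAoAAAAMAAAADAAAAABAAQAAAAAAIAEAAATCwAAEwsAABAAAAAAAAAAAAAAABEREQAiIiIAMzMzAERERABVVVUAZmZmAHd3dwCIiIgAmZmZAKqqqgC7u7sAzMzMAN3d3QDu7u4A////AGVVVURERFVVZmd3iImZmqqqqqqqqpmZiGZVVVRERERVVWZnd4iJmaqqqqqqqqqZmXdmVVVERERERVVmZ3eIiZmqqqqqqqqqqYd3ZlVVREREREVVVmZ3iImZqqqqu7u6qpiHd2ZVVEREREREVVZmd3iJmaqqq7u7u5mYh3dmVVRERERERFVVZnd4iZmqqru7u6qpmId3ZlVURERERERFVWZ3eImZqqq7u7uqqZiId2ZVVERERERERVVmZ3iJmaqru7u6qqmYiHdmVVREREREREVVZmd4iZmqq7u7uqqpmIh3ZmVVRERERERFVWZneImZqru7u7qqqZiId2ZlVURERERERVVmZ3iJmbu7u7uqqpmYiHdmZVVEREREREVVZmd4iKqru7u7qqqZmIh3dmVVVERERERFVWZneKqqqqu7qqqqmZmId3ZmVVRERERERVVmZ5mZqqqqqqqqqpmZiId2ZlVVRERERFVVZoiJmZqqqqqqqqqZmYiHd2ZlVVRERERVVXeIiJmZqqqqqqqqmZmIh3dmZlVVVERFVXd3eIiJmZmqqqqqqpmZiIh3dmZlVVVVVWZnd3eIiJmZmaqqqqqZmZiId3dmZlVVVWZmZmd3eIiJmZmaqqqqmZmYiId3dmZlVWZmZmZmd3eIiImZmZqqqZmZmYiId3dmZmZmZmZmZmd3d4iImZmZmamZmZmYiId3dnZmZmZmZmZmZ3d4iImZmZmZmZmZmYiId3d3ZmZlVVVmZmZ3d4iImZmZmamZmZmYiIiHd2ZmVVVVVWZmZ3d4iImZmZqqqZmZmZmIh3dmZVVVVVVVZmZ3d4iJmZmaqqqpmaqZiId3ZmVVVVVVVVZmZ3eIiJmZmqqqqrqqmZiHd2ZlVVVVVVVVZmZ3eIiZmZqqqru6qpmYh3dmZVVVRERVVVZmd3iIiZmaqru7uqqZmId3ZmVVVERERVVVZmd3iImZmszLu7uqmZiHd2ZVVURERERVVWZnd4iJmczMy7u7qqmYh3dmVVVERERERVVWZneIibvMzMu7u6qpmId3ZlVVRERERERVVmZ3eLu7zMzLu7uqqZiHd2ZVVEREREREVVVmd6q7u7zMu7u7qqmYiHdmVVREREREREVVZpqqu7u7u7u7u6qpmIh3ZlVURERERERFVZmaqqu7u7u7u7qqqZiId2ZVVERERERERYiJmaqru7u7u7u6qqmYiHdmZVVERERERHeIiZmqqru7u7u7uqqpmIh3ZmVVRERERGd3iImZmqqru7u7u7qqqZiId2ZlVURERGZnd3iImZmqqru7u7uqqpmZiHd2ZVVURGZmZ3d4iImZqqqqu7u6qqqZmYh3dmZVVWZmZmZ3d4iImZmqqqqqqqqqmZmIh3ZmVWZmZmZmd3d4iImZmqqqqqqqqpmZiId3ZndmZmZmZmd3d4iImZmqqqqqqqqZmYiHd3d3dmZmZmZmd3d4iImZmaqqqqqqmZmIiIiHd3dmZmZmZmd3d4iImZmaqqqqqpmZmJmIh3d3ZmZmZmZnd3eIiJmZmaqqqqmZmQ=="/>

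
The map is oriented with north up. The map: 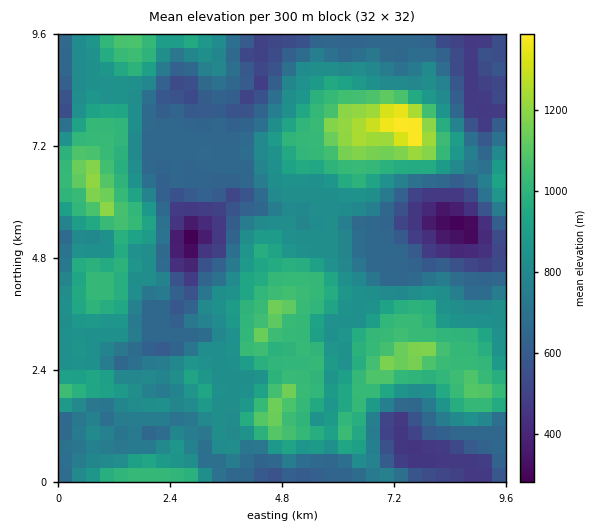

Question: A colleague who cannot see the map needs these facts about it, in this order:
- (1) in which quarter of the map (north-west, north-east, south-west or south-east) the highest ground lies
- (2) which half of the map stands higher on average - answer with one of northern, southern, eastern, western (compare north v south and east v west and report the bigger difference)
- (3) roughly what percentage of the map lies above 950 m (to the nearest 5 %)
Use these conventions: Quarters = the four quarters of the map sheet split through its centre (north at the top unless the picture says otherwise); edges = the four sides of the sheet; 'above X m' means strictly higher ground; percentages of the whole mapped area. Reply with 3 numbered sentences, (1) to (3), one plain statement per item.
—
(1) The highest ground is in the north-east quarter.
(2) Taken as a whole, the southern half is higher than the northern.
(3) Roughly 25 % of the ground is higher than 950 m.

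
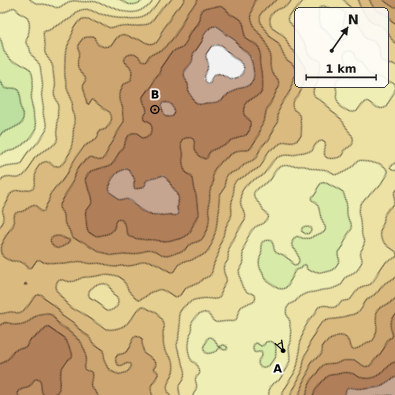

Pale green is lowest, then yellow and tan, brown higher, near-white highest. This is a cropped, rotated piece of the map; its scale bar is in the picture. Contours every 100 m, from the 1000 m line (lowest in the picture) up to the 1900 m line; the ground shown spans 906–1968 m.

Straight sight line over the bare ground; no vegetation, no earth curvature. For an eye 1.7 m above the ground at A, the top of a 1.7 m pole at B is hidden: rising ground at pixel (219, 231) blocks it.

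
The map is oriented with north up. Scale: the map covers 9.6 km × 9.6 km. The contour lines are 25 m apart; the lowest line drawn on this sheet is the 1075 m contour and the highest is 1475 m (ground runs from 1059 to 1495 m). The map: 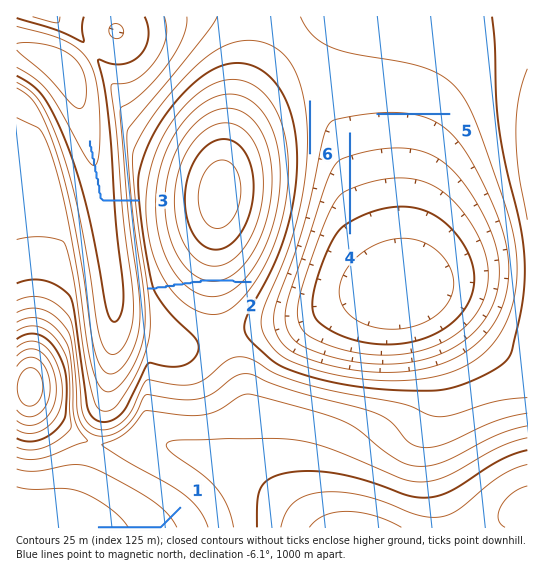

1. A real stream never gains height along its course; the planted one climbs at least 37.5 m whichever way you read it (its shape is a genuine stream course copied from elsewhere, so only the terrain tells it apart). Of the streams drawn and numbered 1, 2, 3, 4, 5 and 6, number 2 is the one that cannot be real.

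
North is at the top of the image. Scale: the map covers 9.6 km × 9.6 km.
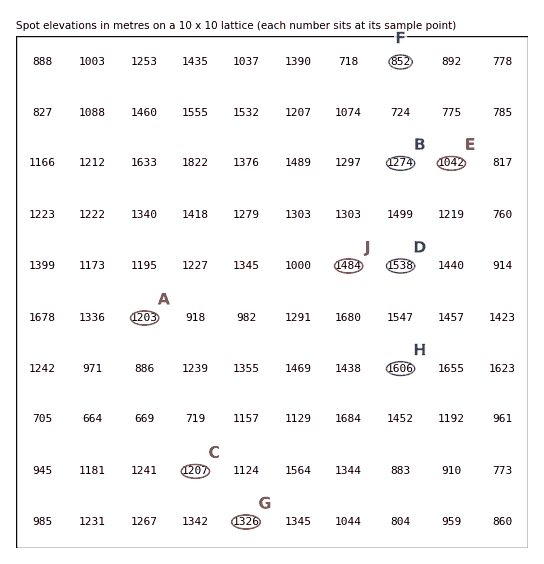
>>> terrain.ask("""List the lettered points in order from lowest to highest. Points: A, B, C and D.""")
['A', 'C', 'B', 'D']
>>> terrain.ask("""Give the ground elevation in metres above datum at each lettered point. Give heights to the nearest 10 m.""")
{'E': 1040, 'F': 850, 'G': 1330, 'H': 1610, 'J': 1480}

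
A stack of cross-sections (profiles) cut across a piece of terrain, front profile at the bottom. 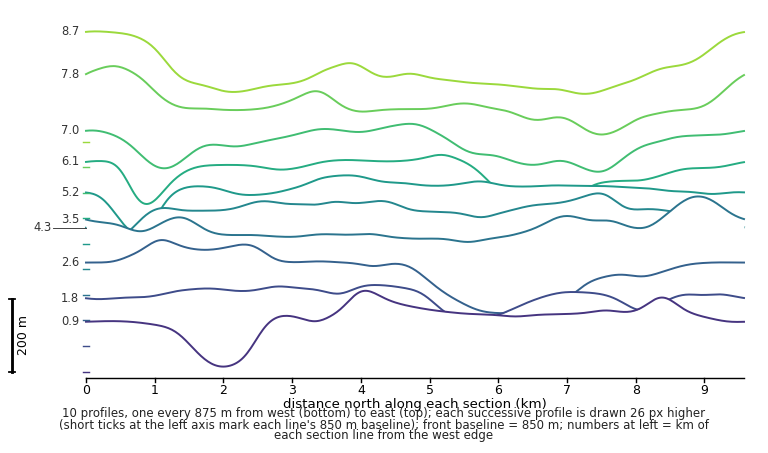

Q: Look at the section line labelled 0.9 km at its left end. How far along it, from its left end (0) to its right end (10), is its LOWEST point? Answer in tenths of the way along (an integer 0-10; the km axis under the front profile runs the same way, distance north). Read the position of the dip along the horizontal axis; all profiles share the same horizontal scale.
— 2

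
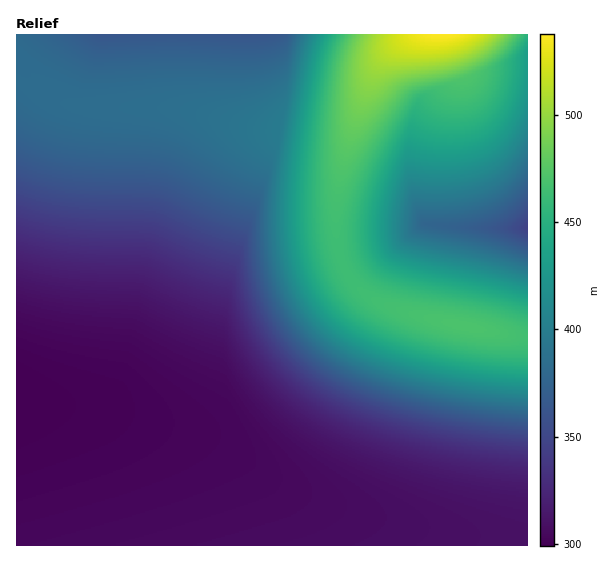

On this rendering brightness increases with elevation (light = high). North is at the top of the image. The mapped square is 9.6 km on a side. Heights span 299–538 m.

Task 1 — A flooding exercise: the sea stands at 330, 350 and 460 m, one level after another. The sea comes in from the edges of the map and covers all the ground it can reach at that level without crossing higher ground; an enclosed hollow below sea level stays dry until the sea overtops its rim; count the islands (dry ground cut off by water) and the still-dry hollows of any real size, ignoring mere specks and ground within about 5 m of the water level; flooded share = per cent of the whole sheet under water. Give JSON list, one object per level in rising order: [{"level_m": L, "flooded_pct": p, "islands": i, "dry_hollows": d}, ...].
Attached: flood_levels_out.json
[{"level_m": 330, "flooded_pct": 39, "islands": 0, "dry_hollows": 0}, {"level_m": 350, "flooded_pct": 45, "islands": 0, "dry_hollows": 0}, {"level_m": 460, "flooded_pct": 90, "islands": 0, "dry_hollows": 0}]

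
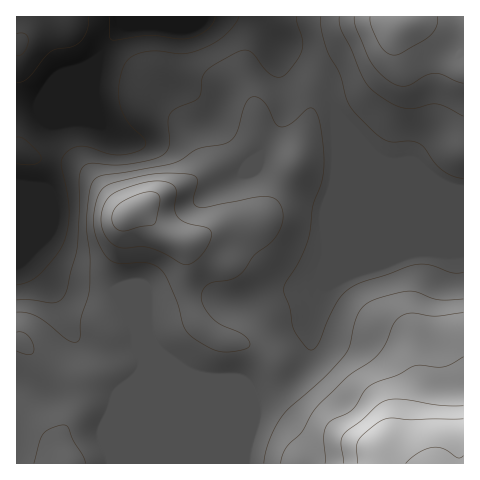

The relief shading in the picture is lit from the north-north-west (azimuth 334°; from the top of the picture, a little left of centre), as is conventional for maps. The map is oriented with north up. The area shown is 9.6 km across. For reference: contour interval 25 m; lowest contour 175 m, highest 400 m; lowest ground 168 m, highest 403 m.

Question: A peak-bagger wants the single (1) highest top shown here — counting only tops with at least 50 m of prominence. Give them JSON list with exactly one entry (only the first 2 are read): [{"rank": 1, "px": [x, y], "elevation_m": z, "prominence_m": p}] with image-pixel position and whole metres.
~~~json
[{"rank": 1, "px": [133, 210], "elevation_m": 336, "prominence_m": 69}]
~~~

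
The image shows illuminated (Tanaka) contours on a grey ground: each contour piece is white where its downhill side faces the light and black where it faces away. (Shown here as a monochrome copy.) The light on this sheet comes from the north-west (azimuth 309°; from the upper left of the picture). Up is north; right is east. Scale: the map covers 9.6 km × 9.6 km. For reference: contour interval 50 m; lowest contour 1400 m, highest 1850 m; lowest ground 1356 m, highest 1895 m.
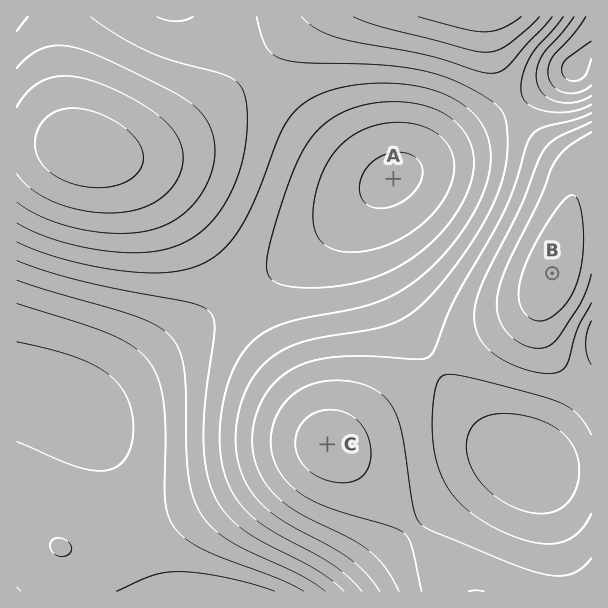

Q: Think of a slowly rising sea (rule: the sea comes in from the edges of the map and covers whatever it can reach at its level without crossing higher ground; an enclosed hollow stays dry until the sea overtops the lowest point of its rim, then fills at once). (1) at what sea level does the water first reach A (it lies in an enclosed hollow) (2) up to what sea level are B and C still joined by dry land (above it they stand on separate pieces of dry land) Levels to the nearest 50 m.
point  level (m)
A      1550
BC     1700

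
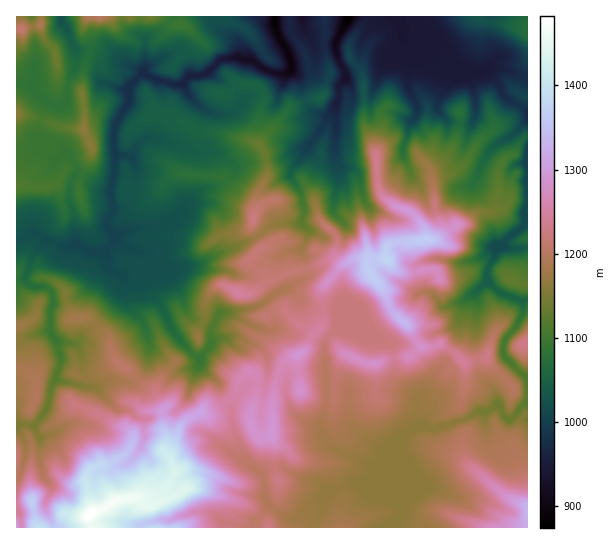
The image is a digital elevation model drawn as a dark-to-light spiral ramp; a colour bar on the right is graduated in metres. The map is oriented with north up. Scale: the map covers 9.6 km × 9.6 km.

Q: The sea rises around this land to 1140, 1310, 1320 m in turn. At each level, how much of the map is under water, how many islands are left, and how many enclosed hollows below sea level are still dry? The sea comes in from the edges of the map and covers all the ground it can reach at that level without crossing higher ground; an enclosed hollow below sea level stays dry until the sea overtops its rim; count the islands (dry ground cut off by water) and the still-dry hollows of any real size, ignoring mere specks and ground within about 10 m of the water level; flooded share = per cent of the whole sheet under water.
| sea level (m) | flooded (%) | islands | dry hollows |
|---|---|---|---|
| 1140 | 48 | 1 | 0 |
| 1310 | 93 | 1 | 0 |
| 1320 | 94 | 1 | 0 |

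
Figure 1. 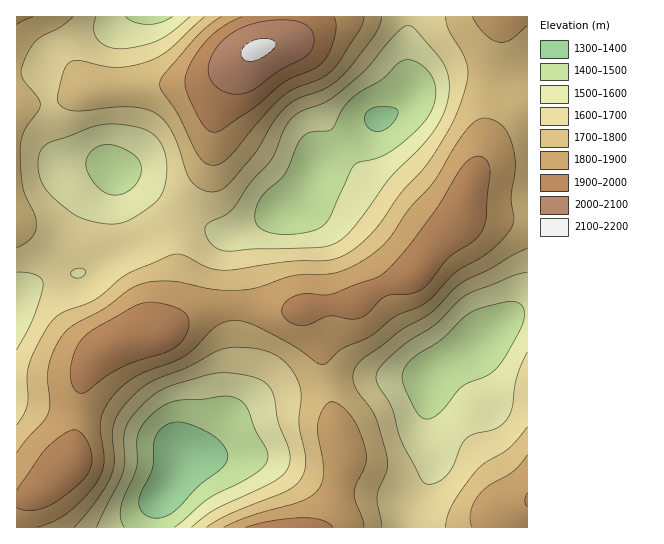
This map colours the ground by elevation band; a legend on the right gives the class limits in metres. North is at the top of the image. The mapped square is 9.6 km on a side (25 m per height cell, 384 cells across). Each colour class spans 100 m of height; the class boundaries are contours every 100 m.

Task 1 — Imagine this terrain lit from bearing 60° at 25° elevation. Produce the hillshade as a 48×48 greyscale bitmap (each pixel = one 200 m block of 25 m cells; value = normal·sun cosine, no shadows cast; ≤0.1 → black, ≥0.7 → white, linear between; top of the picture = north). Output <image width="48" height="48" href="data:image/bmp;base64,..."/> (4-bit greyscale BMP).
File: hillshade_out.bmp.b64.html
<image width="48" height="48" href="data:image/bmp;base64,Qk32BAAAAAAAAHYAAAAoAAAAMAAAADAAAAABAAQAAAAAAIAEAAATCwAAEwsAABAAAAAAAAAAAAAAABEREQAiIiIAMzMzAERERABVVVUAZmZmAHd3dwCIiIgAmZmZAKqqqgC7u7sAzMzMAN3d3QDu7u4A////AHZniau8zLp1VWeJmrvMy7ze3JdlVEVnh2ZniavN3cp2VniImqqqqrze25dlVEVndmZ4iavN3bp2VniIiZmYmazdy5h2VEZ4dmd4iavN3LmGZ3iIiIh3eJu8upmHZVZ4d2Z4iazd3LqXd3iIh3ZUVoq7uqqYdVZ4d2Z3eb3u7cuod3d3dlQzNXmrzLuodlZ4dlZnic7//ty5dmZmZUIRJXm83cuodmeIdlZnit///tyoZVVVRCEBJYrN7tuYdniIZVZnit//7cqGVFVUQyERNpve7tuXd4mHZVZmec7u3Kl1RFZUMyIiR6ze7tuYd4mHZVVVaKzMuphlVWZkMzMzWLze7tuYd4mHZUREV5q7qphlVnZUREQ0aL3u7tyod4iHVTMzRomqmYdmZmZUREQ0ac3u3dyod4iGVTMzRnmZmHZlZmVUVUM0ac3d3cuXd4h2VDMzRXeId2VWZmVVVUMkabzLu7qHeJh2VEM0RWd3dmVmd3ZWVTIkeaqpqqmIiZh1RERERVZ3d2Z4mIZlVCI1eIiImZiImZh1REREVWd4iHiaqodlQyI2d3d4mYiImZh2VTRFZneImZmrupdlQyNWd2Z4mYeJmZh2VTRGeIiIiZq7uphlVEVoh2aJmHeJqYd2ZjRXiYd3iaq7upiHZVaJiHeJl2eJqYd2ZkVomYdmeau7u6mYh3iZmYiZh2eKqXdmZlV4mYdmeau7u7qpmIiaqZmZhmeaqXZnZlZ4mIdneaqrvLuqmZmrupmIdmiaqHZ3d2eIiId3iJmrzMuqqqq7upiId3iamHd4d3eIiIiIiIiazMuqq7u8uod3dmeZmIiIh4iZiIiIh3iazLqqu7u7qXdmZmeIiImZiJqqmYmYh3iau6qrvLuqmHZlVVZ3eJqqmbvLqZmZiIiZmYmrzLqYd2ZlVFZneJq7qszMuqqpiIiIh3iry6mHdmZlVFZmZ5vMu93curu6h3d2ZWirupiHdmZlVVZmZ5vMvN3bu7y5h2ZVRGirqYiIdmZmVVZVV5vMzO7bqrupdlVDNGiqqZmpdmZ3ZmZURou7zO3KqrqYZVQiI2iqqaupdmeIdmZURYq8ze25mamGVUMQE2iaqru5dWiZh2ZURXq83dyoiJh1VEIAA2iqq8yoZnmqh2ZURXm83cqHd4dlRDEAA2iau8yoZ5u6l2VDNXm8zKmHd2ZURDEAE2iZq8uXeKy6h2ZDNGmru6mHZmVURDEAFGeImrqHebu5d3ZCI2iqqqqXZmZVVDIRJGZ3mql2eKqXd3ZCE1iqqqqXZmZ3ZlMiNFVniZhlaJmHd4YxEliamaqXZniYh2VDNFVWiYdlaJmIiIYxEliZmamHZ5qqmYZUNEVWiIdmeZmZmYUhE1eIiZmHeau7qYdUNEVWeId4mrqqqXQhI1ZniZmIirzLqZdkNEVniIiavLuqqWQiI0VWiZmImszLqphkREVnmaq8zMu7qWQzNERWiZiImry7qqhlRFZ4mrvN3Lu7unVERERXiYd4mrzLu7l1VVZ4mrvMy7u8yoZEQzRXiA=="/>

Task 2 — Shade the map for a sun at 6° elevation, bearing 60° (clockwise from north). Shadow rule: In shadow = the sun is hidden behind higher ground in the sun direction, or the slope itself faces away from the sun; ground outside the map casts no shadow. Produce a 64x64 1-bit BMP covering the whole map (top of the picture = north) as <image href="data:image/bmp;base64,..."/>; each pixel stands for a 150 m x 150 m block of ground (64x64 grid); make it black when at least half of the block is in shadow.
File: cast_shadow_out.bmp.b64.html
<image width="64" height="64" href="data:image/bmp;base64,Qk0+AgAAAAAAAD4AAAAoAAAAQAAAAEAAAAABAAEAAAAAAAACAAATCwAAEwsAAAIAAAAAAAAA////AAAAAAAAAHAAAAB/4AAA/AAAAD/ggAD/AAAAD8AAAP/4AAAHwAAA///wAAfAAAB///wAA4AAAH///gADgIAAf///AAOAwAB///8AAQPAAP///wAAA8AA////AAADgAD///4AAAPgAP///gAAB/gA///8AAAP/AD///wAAA/+AP///AAAH/4Af//8AAAf/gA///wAAB//AB///AAAH/8AB//8AAA//wBD//wAAD//gAH/+AAAP/+AAP/4AAAf/wAAf/gAAB/8AAA/8AAAD/gAAB/gAAAH8AAAB8AAAAfwAAABgAAAB+AAAAAAAAAD4AAAAAAAgAHAAAAAAAAAAQAAAAAAAAAAAAAAAAAAAAAAAAAAAAAAAAAAAAAAAAAAAAAAAAH/AAAAAAAAA/+AAAAAAAAH/8AAAAAAAAP/wAAA/8AAAf/AAAP//wAA//wAB///gAA//gAf//+AAB/+AD///4ADn/4AP///gAOP/gA///+AB4//AB///4ADD/8AH///gAMf/wAP//8AAB//AAP//wAAP/8AAf//AAB//wAAf/8AAH//gAO//4AAf/+AA4//wAB//4ADA//wCD//gAAB//AAH/+AAAD/8AAP/4AAAH/wAAf/gAAAf/AAA//gAAA/4AAD//AAAB/AAAH/8AAAH4AAAP/wAAAPAAAAf/AAAAYAAAA/8A=="/>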